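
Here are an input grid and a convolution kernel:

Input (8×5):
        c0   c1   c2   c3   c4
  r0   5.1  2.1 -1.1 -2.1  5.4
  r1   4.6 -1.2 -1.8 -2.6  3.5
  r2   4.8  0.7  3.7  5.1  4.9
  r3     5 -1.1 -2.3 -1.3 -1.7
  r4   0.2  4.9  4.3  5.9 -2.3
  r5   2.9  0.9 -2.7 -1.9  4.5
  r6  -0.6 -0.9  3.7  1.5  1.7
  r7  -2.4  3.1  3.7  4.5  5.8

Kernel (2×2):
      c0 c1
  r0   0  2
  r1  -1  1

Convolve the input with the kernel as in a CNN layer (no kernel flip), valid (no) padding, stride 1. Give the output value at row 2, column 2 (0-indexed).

11.2

The receptive field on the input at this output position is [3.7 5.1 / -2.3 -1.3]. Elementwise product with the kernel and sum: 5.1·2 + -2.3·-1 + -1.3·1.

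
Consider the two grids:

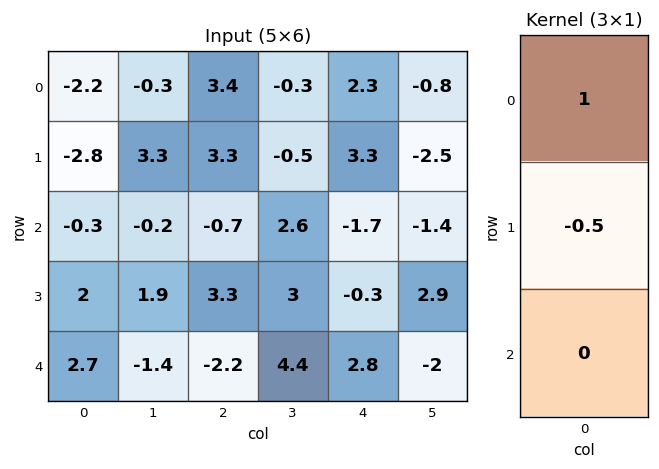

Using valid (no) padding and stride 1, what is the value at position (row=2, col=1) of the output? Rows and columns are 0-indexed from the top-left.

-1.15

The receptive field on the input at this output position is [-0.2 / 1.9 / -1.4]. Elementwise product with the kernel and sum: -0.2·1 + 1.9·-0.5.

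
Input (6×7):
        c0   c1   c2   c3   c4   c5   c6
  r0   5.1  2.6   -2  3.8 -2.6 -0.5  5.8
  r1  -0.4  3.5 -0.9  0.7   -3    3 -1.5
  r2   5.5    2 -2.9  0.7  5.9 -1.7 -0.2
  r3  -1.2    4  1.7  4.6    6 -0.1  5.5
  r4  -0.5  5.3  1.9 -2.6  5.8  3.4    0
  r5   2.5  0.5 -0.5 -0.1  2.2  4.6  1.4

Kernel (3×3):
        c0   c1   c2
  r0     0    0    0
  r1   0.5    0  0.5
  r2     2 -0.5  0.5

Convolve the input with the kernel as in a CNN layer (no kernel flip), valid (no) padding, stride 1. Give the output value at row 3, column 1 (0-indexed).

The receptive field on the input at this output position is [4 1.7 4.6 / 5.3 1.9 -2.6 / 0.5 -0.5 -0.1]. Elementwise product with the kernel and sum: 5.3·0.5 + -2.6·0.5 + 0.5·2 + -0.5·-0.5 + -0.1·0.5.

2.55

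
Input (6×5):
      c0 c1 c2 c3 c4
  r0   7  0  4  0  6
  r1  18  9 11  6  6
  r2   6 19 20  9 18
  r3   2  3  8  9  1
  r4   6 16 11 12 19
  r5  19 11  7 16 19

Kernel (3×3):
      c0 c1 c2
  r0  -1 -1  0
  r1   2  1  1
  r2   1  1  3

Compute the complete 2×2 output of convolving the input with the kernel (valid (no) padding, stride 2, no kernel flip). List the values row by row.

Output[0,0]: The receptive field on the input at this output position is [7 0 4 / 18 9 11 / 6 19 20]. Elementwise product with the kernel and sum: 7·-1 + 0·-1 + 18·2 + 9·1 + 11·1 + 6·1 + 19·1 + 20·3.
Output[0,1]: The receptive field on the input at this output position is [4 0 6 / 11 6 6 / 20 9 18]. Elementwise product with the kernel and sum: 4·-1 + 0·-1 + 11·2 + 6·1 + 6·1 + 20·1 + 9·1 + 18·3.

134 113
45 77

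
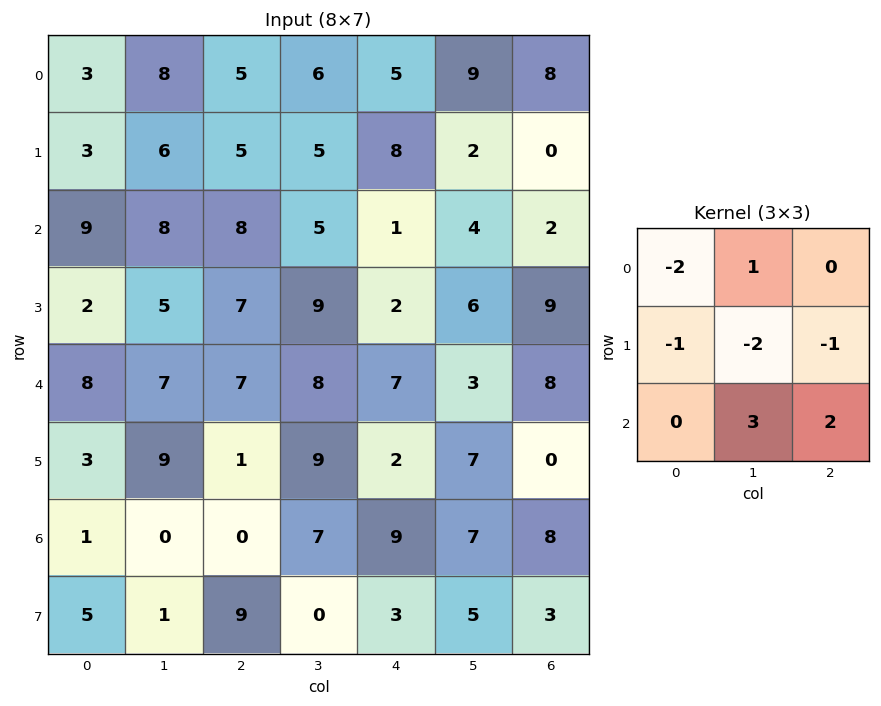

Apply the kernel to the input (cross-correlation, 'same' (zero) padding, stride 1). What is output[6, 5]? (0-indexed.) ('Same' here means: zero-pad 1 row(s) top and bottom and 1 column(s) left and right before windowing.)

-7

The receptive field on the zero-padded input at this output position is [2 7 0 / 9 7 8 / 3 5 3]. Elementwise product with the kernel and sum: 2·-2 + 7·1 + 9·-1 + 7·-2 + 8·-1 + 5·3 + 3·2.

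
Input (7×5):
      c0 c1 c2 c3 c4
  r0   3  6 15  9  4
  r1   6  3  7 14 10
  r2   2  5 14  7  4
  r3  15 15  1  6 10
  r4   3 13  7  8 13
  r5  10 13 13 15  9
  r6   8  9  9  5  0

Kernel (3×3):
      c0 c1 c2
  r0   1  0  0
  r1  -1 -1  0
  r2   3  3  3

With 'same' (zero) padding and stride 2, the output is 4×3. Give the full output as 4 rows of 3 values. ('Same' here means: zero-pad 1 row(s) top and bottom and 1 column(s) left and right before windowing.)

24 51 59
88 50 51
66 118 57
-8 -5 10

Output[0,0]: The receptive field on the zero-padded input at this output position is [0 0 0 / 0 3 6 / 0 6 3]. Elementwise product with the kernel and sum: 0·1 + 0·-1 + 3·-1 + 0·3 + 6·3 + 3·3.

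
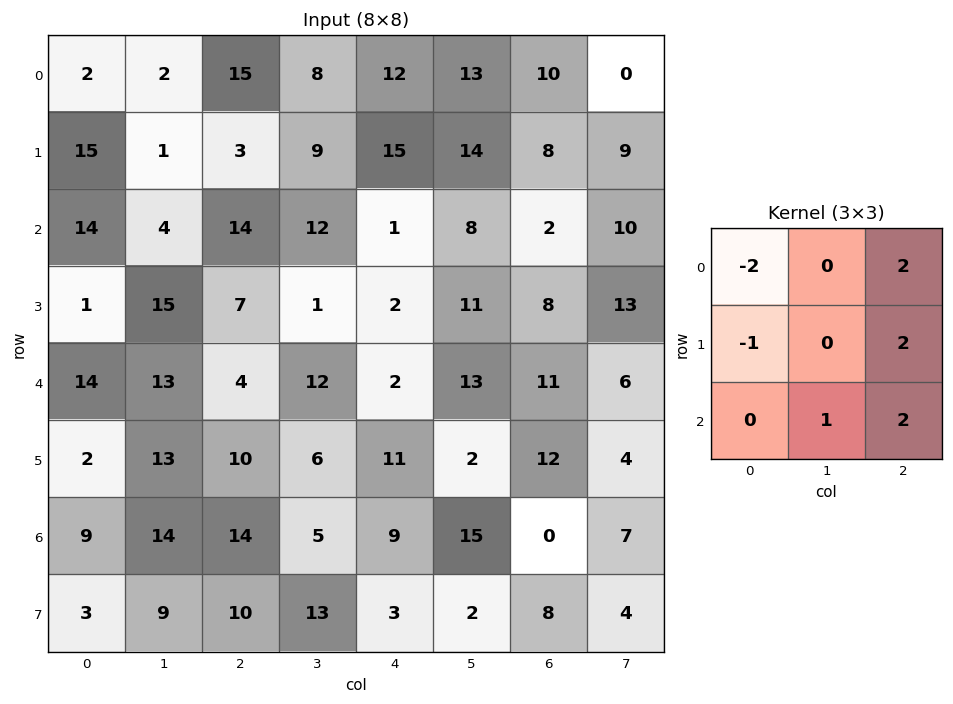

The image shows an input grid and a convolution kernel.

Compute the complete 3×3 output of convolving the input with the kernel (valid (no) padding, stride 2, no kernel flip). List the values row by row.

Output[0,0]: The receptive field on the input at this output position is [2 2 15 / 15 1 3 / 14 4 14]. Elementwise product with the kernel and sum: 2·-2 + 15·2 + 15·-1 + 3·2 + 4·1 + 14·2.

49 35 9
34 -13 51
40 31 46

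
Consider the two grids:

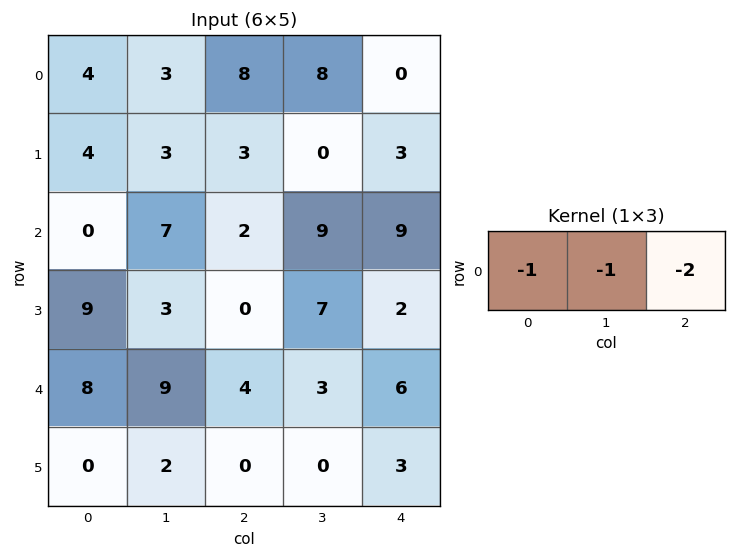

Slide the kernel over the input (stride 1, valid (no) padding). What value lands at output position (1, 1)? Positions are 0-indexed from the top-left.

-6

The receptive field on the input at this output position is [3 3 0]. Elementwise product with the kernel and sum: 3·-1 + 3·-1 + 0·-2.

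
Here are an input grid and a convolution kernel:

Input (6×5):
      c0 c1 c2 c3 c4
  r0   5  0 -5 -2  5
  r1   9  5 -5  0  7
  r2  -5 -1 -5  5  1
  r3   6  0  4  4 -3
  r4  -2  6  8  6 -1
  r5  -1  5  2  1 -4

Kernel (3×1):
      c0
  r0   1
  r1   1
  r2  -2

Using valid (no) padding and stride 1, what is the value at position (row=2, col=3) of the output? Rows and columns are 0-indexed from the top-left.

-3

The receptive field on the input at this output position is [5 / 4 / 6]. Elementwise product with the kernel and sum: 5·1 + 4·1 + 6·-2.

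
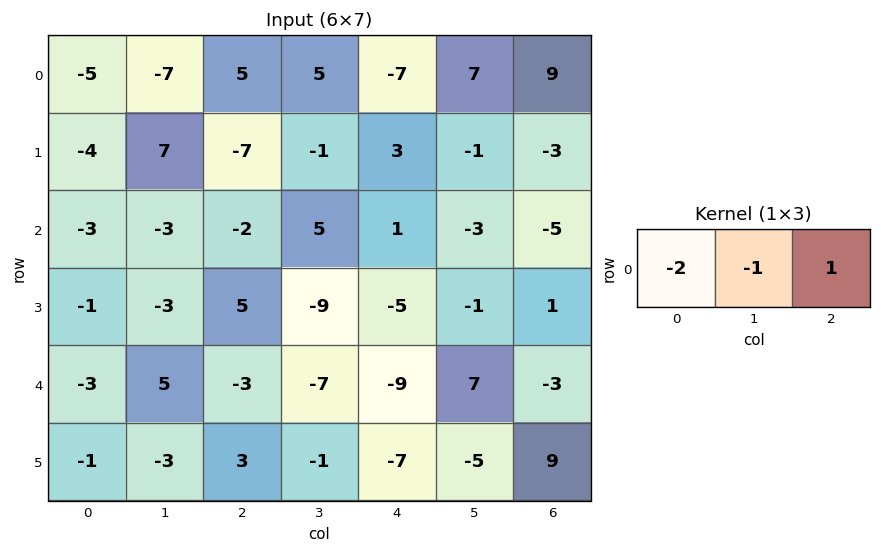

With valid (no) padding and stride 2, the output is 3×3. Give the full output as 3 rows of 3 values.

Output[0,0]: The receptive field on the input at this output position is [-5 -7 5]. Elementwise product with the kernel and sum: -5·-2 + -7·-1 + 5·1.

22 -22 16
7 0 -4
-2 4 8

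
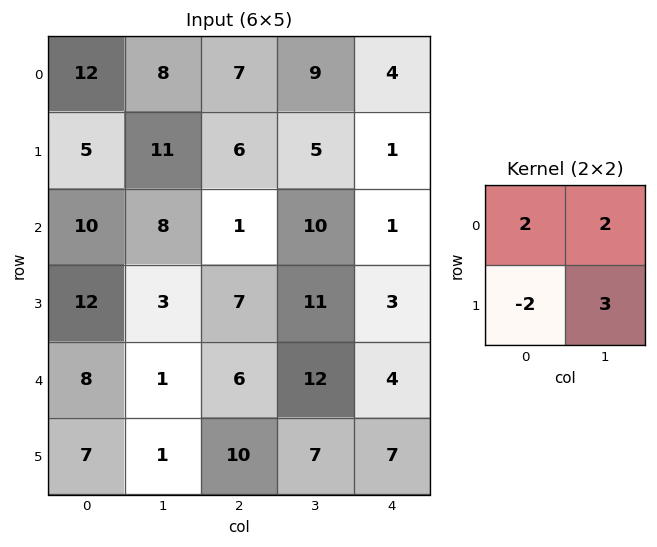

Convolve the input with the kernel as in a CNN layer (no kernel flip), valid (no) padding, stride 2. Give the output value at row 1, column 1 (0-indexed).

The receptive field on the input at this output position is [1 10 / 7 11]. Elementwise product with the kernel and sum: 1·2 + 10·2 + 7·-2 + 11·3.

41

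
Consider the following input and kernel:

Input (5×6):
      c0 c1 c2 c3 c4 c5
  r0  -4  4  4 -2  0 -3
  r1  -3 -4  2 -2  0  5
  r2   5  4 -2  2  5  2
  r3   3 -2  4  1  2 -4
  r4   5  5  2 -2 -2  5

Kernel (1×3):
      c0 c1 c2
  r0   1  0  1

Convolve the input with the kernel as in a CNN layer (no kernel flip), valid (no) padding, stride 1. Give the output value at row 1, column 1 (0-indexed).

The receptive field on the input at this output position is [-4 2 -2]. Elementwise product with the kernel and sum: -4·1 + -2·1.

-6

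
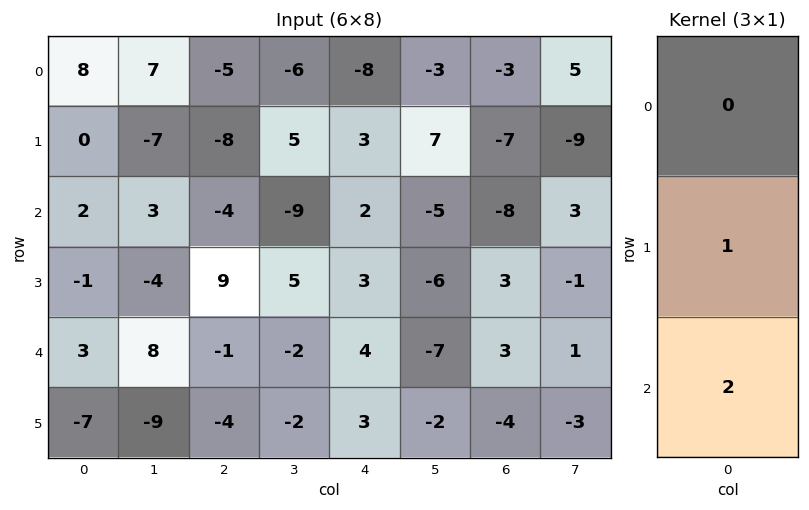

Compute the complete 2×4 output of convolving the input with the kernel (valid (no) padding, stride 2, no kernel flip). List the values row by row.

Output[0,0]: The receptive field on the input at this output position is [8 / 0 / 2]. Elementwise product with the kernel and sum: 0·1 + 2·2.

4 -16 7 -23
5 7 11 9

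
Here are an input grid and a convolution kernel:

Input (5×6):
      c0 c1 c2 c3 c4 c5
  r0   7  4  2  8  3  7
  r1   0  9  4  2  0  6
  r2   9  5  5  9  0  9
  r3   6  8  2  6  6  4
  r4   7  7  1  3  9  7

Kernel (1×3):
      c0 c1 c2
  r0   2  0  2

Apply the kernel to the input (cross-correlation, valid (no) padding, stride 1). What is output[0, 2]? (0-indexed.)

10

The receptive field on the input at this output position is [2 8 3]. Elementwise product with the kernel and sum: 2·2 + 3·2.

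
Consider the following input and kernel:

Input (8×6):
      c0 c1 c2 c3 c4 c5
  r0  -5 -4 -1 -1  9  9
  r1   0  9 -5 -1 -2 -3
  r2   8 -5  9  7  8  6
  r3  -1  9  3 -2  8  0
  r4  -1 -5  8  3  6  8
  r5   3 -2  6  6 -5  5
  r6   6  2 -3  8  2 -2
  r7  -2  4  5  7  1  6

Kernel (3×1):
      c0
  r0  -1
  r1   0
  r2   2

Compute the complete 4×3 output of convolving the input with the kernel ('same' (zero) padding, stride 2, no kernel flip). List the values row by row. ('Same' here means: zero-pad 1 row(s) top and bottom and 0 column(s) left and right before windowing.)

Output[0,0]: The receptive field on the zero-padded input at this output position is [0 / -5 / 0]. Elementwise product with the kernel and sum: 0·-1 + 0·2.

0 -10 -4
-2 11 18
7 9 -18
-7 4 7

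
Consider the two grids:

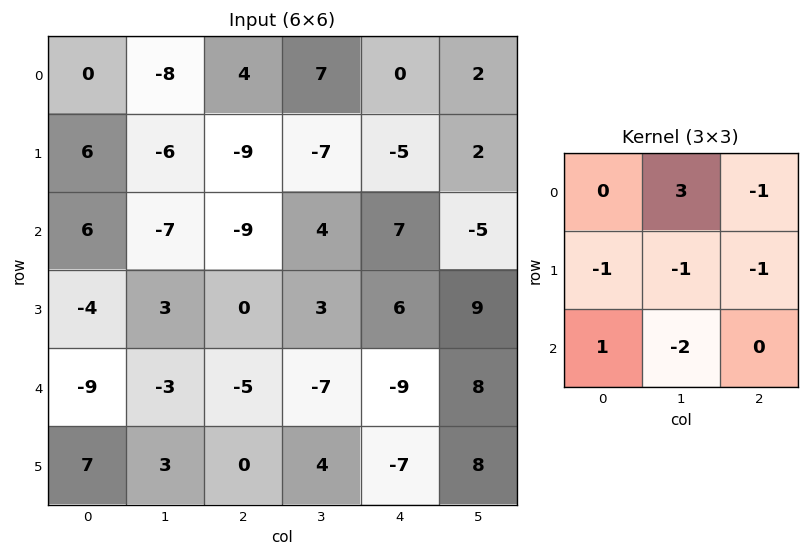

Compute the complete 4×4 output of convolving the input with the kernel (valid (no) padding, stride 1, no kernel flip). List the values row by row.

Output[0,0]: The receptive field on the input at this output position is [0 -8 4 / 6 -6 -9 / 6 -7 -9]. Elementwise product with the kernel and sum: -8·3 + 4·-1 + 6·-1 + -6·-1 + -9·-1 + 6·1 + -7·-2.

1 38 25 -2
-9 -5 -24 -32
-14 -30 5 19
27 15 16 35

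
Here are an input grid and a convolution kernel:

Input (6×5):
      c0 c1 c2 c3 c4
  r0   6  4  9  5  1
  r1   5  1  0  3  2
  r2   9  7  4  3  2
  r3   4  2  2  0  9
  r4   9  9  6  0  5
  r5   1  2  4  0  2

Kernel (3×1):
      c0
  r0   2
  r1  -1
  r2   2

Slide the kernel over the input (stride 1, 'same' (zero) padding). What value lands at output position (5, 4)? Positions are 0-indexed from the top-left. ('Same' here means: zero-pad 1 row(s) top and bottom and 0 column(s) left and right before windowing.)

8

The receptive field on the zero-padded input at this output position is [5 / 2 / 0]. Elementwise product with the kernel and sum: 5·2 + 2·-1 + 0·2.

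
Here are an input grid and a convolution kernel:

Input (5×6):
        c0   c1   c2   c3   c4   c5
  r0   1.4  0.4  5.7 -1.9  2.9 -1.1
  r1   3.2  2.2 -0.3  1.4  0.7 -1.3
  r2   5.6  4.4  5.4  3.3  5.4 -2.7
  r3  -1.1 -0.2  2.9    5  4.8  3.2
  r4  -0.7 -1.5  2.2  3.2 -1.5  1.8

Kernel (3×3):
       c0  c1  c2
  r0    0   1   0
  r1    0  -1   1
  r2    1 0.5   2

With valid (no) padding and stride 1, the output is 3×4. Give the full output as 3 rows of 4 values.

Output[0,0]: The receptive field on the input at this output position is [1.4 0.4 5.7 / 3.2 2.2 -0.3 / 5.6 4.4 5.4]. Elementwise product with the kernel and sum: 0.4·1 + 2.2·-1 + -0.3·1 + 5.6·1 + 4.4·0.5 + 5.4·2.

16.5 21.1 15.25 1.5
7.8 8.85 18.5 6.4
10.45 13.5 3.9 9.85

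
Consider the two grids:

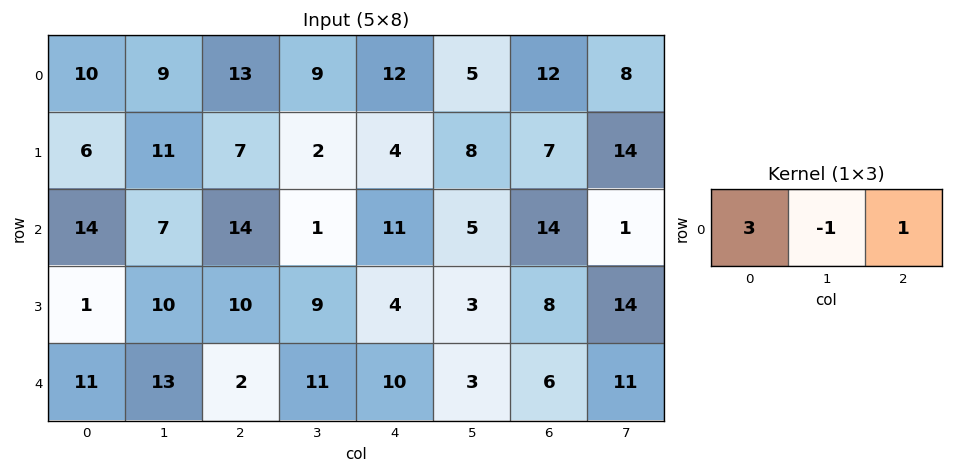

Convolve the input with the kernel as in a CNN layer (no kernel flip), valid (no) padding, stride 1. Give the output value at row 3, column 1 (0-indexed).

29

The receptive field on the input at this output position is [10 10 9]. Elementwise product with the kernel and sum: 10·3 + 10·-1 + 9·1.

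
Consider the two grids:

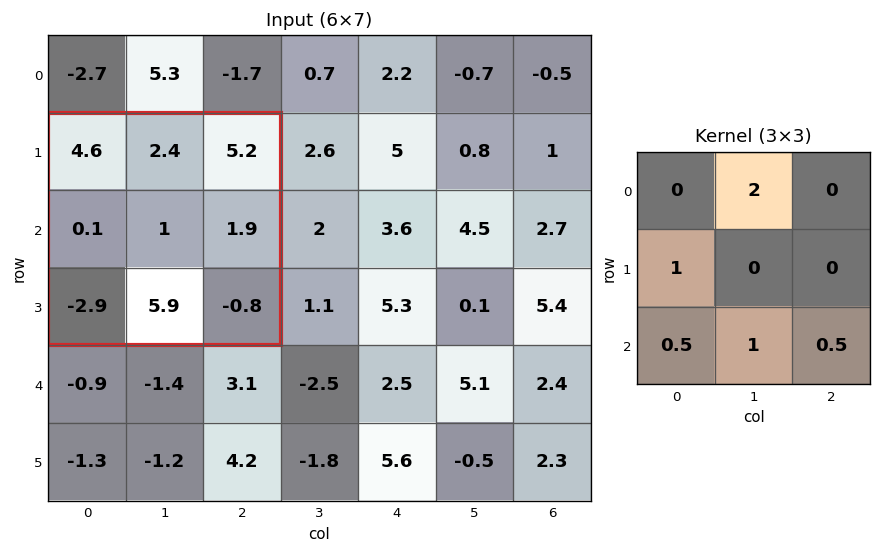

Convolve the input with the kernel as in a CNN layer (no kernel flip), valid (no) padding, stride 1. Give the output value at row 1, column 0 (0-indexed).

8.95

The receptive field on the input at this output position is [4.6 2.4 5.2 / 0.1 1 1.9 / -2.9 5.9 -0.8]. Elementwise product with the kernel and sum: 2.4·2 + 0.1·1 + -2.9·0.5 + 5.9·1 + -0.8·0.5.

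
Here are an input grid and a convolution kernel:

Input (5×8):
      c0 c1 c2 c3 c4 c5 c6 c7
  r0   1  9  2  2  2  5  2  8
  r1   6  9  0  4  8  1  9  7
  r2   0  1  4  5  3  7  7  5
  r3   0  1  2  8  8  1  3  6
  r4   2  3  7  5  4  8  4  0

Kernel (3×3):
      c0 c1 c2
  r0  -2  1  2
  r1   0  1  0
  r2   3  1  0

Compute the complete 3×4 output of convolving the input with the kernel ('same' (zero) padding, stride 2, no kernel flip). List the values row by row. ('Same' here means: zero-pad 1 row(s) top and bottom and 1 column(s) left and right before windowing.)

Output[0,0]: The receptive field on the zero-padded input at this output position is [0 0 0 / 0 1 9 / 0 6 9]. Elementwise product with the kernel and sum: 0·-2 + 0·1 + 0·2 + 1·1 + 0·3 + 6·1.
Output[0,1]: The receptive field on the zero-padded input at this output position is [0 0 0 / 9 2 2 / 9 0 4]. Elementwise product with the kernel and sum: 0·-2 + 0·1 + 0·2 + 2·1 + 9·3 + 0·1.

7 29 22 14
24 -1 37 34
4 23 -2 17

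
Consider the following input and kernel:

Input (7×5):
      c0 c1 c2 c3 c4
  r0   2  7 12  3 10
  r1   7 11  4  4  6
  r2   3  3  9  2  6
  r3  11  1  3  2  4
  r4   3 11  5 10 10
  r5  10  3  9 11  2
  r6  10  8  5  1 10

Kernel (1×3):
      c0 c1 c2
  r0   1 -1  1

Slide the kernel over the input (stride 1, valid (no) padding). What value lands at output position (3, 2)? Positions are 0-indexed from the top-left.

The receptive field on the input at this output position is [3 2 4]. Elementwise product with the kernel and sum: 3·1 + 2·-1 + 4·1.

5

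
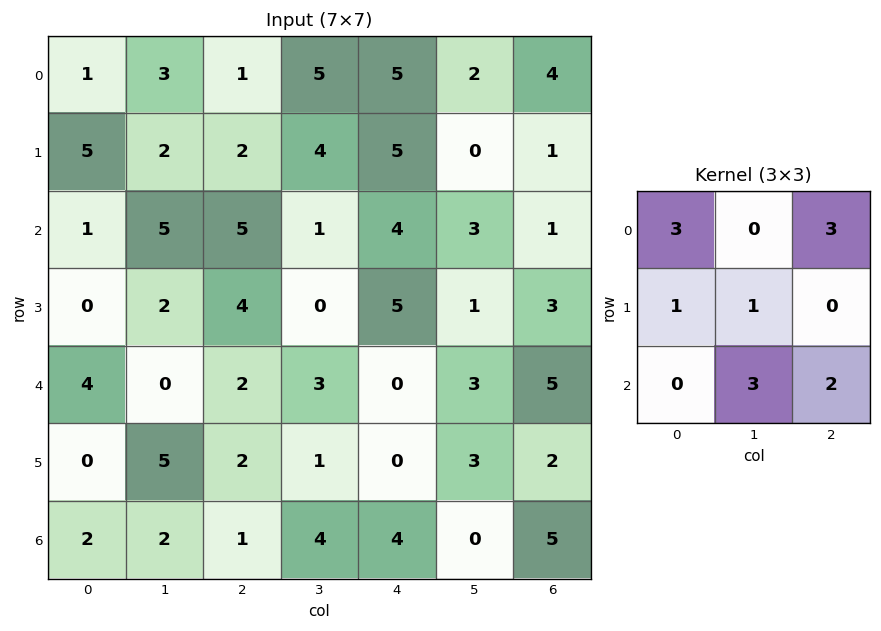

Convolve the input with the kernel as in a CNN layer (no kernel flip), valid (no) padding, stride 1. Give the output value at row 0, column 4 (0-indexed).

The receptive field on the input at this output position is [5 2 4 / 5 0 1 / 4 3 1]. Elementwise product with the kernel and sum: 5·3 + 4·3 + 5·1 + 0·1 + 3·3 + 1·2.

43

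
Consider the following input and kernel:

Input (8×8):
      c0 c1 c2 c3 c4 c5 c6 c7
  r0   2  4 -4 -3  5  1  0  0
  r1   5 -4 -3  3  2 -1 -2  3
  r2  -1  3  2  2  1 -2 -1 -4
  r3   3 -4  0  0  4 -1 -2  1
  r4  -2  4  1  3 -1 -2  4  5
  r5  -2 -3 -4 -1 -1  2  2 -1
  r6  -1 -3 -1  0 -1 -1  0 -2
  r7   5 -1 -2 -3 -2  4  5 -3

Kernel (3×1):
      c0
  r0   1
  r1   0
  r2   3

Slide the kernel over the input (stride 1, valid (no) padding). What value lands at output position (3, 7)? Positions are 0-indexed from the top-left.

-2

The receptive field on the input at this output position is [1 / 5 / -1]. Elementwise product with the kernel and sum: 1·1 + -1·3.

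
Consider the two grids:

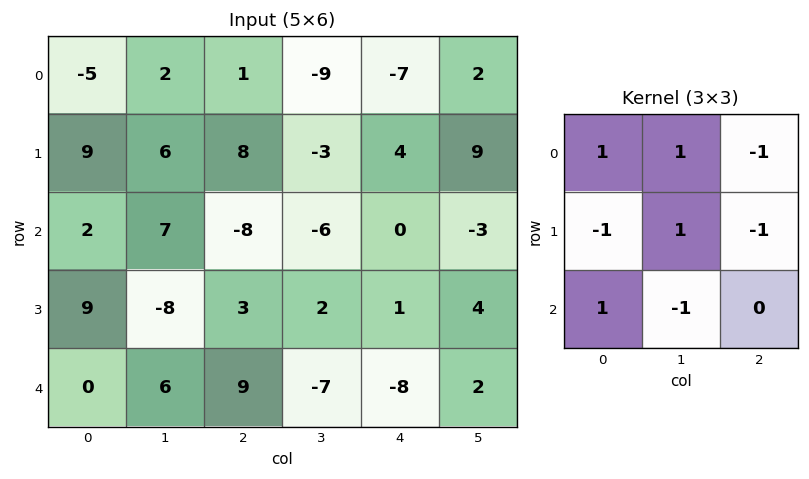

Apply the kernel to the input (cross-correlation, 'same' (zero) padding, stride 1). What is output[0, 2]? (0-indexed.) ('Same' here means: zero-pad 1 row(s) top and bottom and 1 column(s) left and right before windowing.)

The receptive field on the zero-padded input at this output position is [0 0 0 / 2 1 -9 / 6 8 -3]. Elementwise product with the kernel and sum: 0·1 + 0·1 + 0·-1 + 2·-1 + 1·1 + -9·-1 + 6·1 + 8·-1.

6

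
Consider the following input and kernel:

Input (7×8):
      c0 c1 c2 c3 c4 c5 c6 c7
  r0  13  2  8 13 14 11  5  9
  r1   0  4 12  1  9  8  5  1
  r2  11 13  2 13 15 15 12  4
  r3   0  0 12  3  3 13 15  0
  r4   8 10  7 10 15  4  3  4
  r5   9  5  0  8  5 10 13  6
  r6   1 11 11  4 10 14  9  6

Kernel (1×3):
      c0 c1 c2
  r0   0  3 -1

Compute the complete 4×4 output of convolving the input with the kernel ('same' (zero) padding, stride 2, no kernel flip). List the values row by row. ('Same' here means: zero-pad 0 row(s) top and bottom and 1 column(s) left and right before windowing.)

37 11 31 6
20 -7 30 32
14 11 41 5
-8 29 16 21

Output[0,0]: The receptive field on the zero-padded input at this output position is [0 13 2]. Elementwise product with the kernel and sum: 13·3 + 2·-1.
Output[0,1]: The receptive field on the zero-padded input at this output position is [2 8 13]. Elementwise product with the kernel and sum: 8·3 + 13·-1.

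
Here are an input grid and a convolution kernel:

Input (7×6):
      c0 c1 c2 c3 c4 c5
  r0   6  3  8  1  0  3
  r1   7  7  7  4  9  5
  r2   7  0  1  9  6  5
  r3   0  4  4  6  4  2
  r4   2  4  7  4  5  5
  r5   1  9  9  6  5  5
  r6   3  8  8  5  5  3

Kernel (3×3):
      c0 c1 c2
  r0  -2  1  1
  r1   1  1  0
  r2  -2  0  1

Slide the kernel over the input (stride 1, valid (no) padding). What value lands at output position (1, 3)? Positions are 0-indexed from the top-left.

The receptive field on the input at this output position is [4 9 5 / 9 6 5 / 6 4 2]. Elementwise product with the kernel and sum: 4·-2 + 9·1 + 5·1 + 9·1 + 6·1 + 6·-2 + 2·1.

11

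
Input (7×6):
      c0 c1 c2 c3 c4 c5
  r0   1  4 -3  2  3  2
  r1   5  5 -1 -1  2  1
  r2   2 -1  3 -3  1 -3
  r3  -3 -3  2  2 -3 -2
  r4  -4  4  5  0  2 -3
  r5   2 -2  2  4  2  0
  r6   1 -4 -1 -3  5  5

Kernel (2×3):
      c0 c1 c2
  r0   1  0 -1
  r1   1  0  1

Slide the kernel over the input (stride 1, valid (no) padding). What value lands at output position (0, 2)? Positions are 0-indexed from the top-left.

-5

The receptive field on the input at this output position is [-3 2 3 / -1 -1 2]. Elementwise product with the kernel and sum: -3·1 + 3·-1 + -1·1 + 2·1.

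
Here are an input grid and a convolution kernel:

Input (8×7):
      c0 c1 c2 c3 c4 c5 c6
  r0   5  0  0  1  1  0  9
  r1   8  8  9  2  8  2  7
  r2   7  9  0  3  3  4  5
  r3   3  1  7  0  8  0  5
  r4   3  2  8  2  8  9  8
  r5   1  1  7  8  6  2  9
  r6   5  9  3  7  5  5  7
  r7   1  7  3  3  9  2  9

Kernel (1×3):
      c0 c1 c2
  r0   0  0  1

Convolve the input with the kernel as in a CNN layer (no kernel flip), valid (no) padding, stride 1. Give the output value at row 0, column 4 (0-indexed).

The receptive field on the input at this output position is [1 0 9]. Elementwise product with the kernel and sum: 9·1.

9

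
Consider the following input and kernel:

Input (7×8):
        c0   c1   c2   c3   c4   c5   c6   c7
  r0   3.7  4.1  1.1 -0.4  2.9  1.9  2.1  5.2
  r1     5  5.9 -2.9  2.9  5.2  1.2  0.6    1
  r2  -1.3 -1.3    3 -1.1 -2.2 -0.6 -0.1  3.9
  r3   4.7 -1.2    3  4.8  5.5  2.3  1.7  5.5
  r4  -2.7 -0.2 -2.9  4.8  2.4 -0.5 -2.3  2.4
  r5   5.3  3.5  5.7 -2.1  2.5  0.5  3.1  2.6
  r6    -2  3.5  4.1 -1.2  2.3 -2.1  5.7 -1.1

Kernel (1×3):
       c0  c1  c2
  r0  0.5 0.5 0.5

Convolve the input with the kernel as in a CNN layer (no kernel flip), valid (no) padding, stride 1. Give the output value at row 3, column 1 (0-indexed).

The receptive field on the input at this output position is [-1.2 3 4.8]. Elementwise product with the kernel and sum: -1.2·0.5 + 3·0.5 + 4.8·0.5.

3.3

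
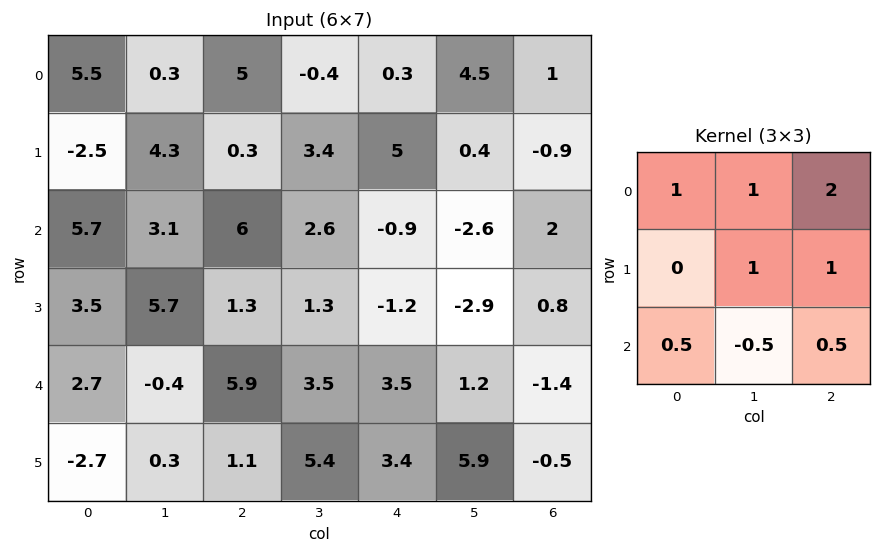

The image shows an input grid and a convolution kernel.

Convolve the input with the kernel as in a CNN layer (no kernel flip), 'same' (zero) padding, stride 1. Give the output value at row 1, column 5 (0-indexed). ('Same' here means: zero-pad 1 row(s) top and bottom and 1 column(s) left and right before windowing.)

The receptive field on the zero-padded input at this output position is [0.3 4.5 1 / 5 0.4 -0.9 / -0.9 -2.6 2]. Elementwise product with the kernel and sum: 0.3·1 + 4.5·1 + 1·2 + 0.4·1 + -0.9·1 + -0.9·0.5 + -2.6·-0.5 + 2·0.5.

8.15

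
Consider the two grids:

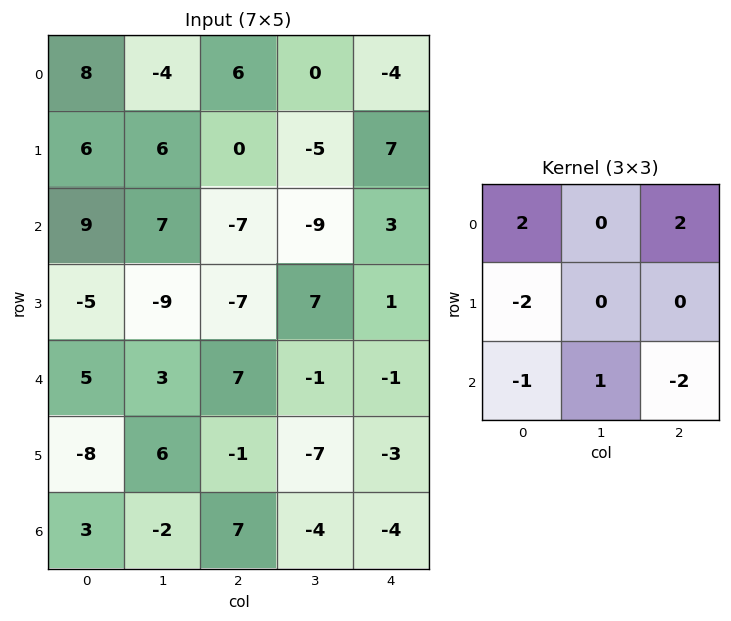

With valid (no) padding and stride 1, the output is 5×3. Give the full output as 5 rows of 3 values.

Output[0,0]: The receptive field on the input at this output position is [8 -4 6 / 6 6 0 / 9 7 -7]. Elementwise product with the kernel and sum: 8·2 + 6·2 + 6·-2 + 9·-1 + 7·1 + -7·-2.

28 -16 -4
4 -24 40
-2 20 0
-18 -3 -26
21 9 11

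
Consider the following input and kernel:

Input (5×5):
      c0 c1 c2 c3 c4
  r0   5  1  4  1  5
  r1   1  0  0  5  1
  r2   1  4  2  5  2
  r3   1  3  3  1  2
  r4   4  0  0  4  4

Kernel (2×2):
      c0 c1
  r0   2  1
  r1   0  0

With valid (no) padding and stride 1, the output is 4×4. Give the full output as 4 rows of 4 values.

11 6 9 7
2 0 5 11
6 10 9 12
5 9 7 4

Output[0,0]: The receptive field on the input at this output position is [5 1 / 1 0]. Elementwise product with the kernel and sum: 5·2 + 1·1.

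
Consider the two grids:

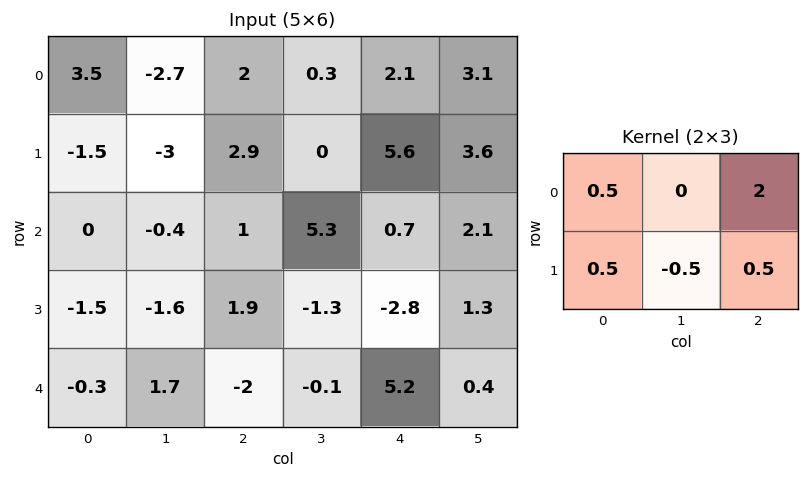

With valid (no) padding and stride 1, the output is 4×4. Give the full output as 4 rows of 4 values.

7.95 -3.7 9.45 5.35
5.75 0.45 10.85 10.55
3 8 2.1 8.25
1.05 -1.6 -3 -0.5

Output[0,0]: The receptive field on the input at this output position is [3.5 -2.7 2 / -1.5 -3 2.9]. Elementwise product with the kernel and sum: 3.5·0.5 + 2·2 + -1.5·0.5 + -3·-0.5 + 2.9·0.5.
Output[0,1]: The receptive field on the input at this output position is [-2.7 2 0.3 / -3 2.9 0]. Elementwise product with the kernel and sum: -2.7·0.5 + 0.3·2 + -3·0.5 + 2.9·-0.5 + 0·0.5.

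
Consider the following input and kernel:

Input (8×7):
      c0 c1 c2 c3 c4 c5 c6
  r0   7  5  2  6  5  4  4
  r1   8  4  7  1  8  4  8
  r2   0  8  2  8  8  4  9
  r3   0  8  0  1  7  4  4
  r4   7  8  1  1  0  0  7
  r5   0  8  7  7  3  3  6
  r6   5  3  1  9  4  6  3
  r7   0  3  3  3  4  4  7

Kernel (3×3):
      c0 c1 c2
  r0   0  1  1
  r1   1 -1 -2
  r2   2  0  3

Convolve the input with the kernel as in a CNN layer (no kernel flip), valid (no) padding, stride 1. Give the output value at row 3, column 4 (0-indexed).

18

The receptive field on the input at this output position is [7 4 4 / 0 0 7 / 3 3 6]. Elementwise product with the kernel and sum: 4·1 + 4·1 + 0·1 + 0·-1 + 7·-2 + 3·2 + 6·3.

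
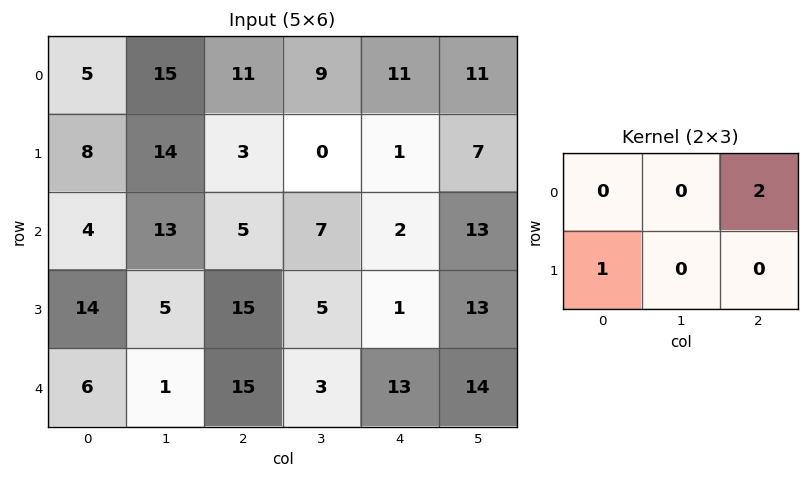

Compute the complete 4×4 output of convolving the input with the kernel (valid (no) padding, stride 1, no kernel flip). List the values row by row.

Output[0,0]: The receptive field on the input at this output position is [5 15 11 / 8 14 3]. Elementwise product with the kernel and sum: 11·2 + 8·1.

30 32 25 22
10 13 7 21
24 19 19 31
36 11 17 29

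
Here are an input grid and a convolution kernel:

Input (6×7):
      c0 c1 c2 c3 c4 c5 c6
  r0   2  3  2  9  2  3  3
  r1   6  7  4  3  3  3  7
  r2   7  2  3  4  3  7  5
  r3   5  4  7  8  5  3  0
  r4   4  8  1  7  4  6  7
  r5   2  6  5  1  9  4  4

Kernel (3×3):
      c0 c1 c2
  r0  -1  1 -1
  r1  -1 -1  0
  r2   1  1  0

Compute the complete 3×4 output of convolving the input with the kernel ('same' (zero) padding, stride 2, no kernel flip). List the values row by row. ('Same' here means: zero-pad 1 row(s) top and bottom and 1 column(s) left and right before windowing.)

Output[0,0]: The receptive field on the zero-padded input at this output position is [0 0 0 / 0 2 3 / 0 6 7]. Elementwise product with the kernel and sum: 0·-1 + 0·1 + 0·-1 + 0·-1 + 2·-1 + 0·1 + 6·1.

4 6 -5 4
-3 0 3 -5
-1 -3 -7 -8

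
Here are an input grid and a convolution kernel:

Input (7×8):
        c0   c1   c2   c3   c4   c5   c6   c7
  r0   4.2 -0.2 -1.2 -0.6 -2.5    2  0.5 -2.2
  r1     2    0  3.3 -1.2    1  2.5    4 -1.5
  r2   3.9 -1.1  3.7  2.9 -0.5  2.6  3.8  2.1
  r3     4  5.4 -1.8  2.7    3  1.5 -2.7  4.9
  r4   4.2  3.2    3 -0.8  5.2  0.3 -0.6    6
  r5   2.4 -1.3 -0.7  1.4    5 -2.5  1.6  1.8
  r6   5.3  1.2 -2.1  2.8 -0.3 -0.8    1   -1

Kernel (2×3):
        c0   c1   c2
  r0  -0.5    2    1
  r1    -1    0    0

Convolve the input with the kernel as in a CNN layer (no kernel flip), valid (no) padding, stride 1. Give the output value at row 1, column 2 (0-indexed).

The receptive field on the input at this output position is [3.3 -1.2 1 / 3.7 2.9 -0.5]. Elementwise product with the kernel and sum: 3.3·-0.5 + -1.2·2 + 1·1 + 3.7·-1.

-6.75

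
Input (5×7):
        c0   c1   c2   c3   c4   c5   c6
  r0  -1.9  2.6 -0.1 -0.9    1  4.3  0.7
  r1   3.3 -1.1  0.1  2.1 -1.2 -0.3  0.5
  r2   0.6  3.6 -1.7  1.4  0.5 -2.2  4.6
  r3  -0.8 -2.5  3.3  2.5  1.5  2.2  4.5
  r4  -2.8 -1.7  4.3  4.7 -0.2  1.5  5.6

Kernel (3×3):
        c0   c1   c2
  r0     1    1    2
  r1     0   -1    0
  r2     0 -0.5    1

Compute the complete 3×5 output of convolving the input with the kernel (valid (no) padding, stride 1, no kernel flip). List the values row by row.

-1.9 2.85 -1.3 7.45 12.7
3.35 5.75 -1.35 1.25 5.1
8.45 3.95 -4.35 -2.4 10.15

Output[0,0]: The receptive field on the input at this output position is [-1.9 2.6 -0.1 / 3.3 -1.1 0.1 / 0.6 3.6 -1.7]. Elementwise product with the kernel and sum: -1.9·1 + 2.6·1 + -0.1·2 + -1.1·-1 + 3.6·-0.5 + -1.7·1.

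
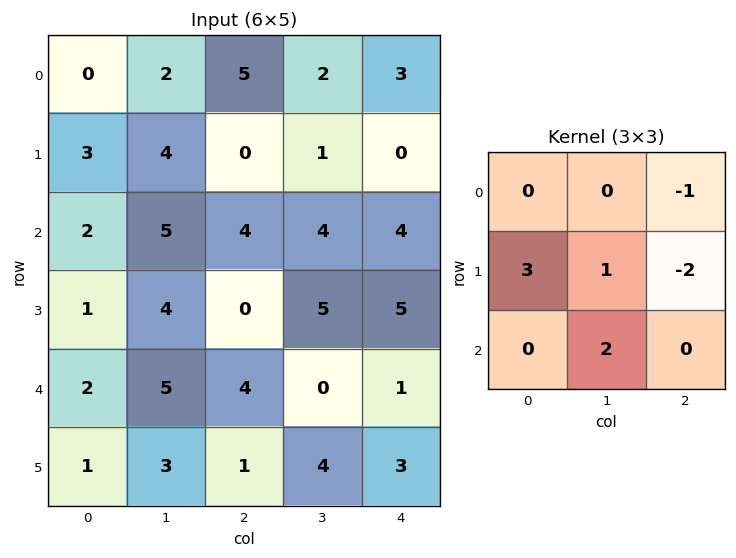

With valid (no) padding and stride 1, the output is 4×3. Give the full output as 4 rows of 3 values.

18 16 6
11 10 18
13 6 -9
9 16 13

Output[0,0]: The receptive field on the input at this output position is [0 2 5 / 3 4 0 / 2 5 4]. Elementwise product with the kernel and sum: 5·-1 + 3·3 + 4·1 + 0·-2 + 5·2.
Output[0,1]: The receptive field on the input at this output position is [2 5 2 / 4 0 1 / 5 4 4]. Elementwise product with the kernel and sum: 2·-1 + 4·3 + 0·1 + 1·-2 + 4·2.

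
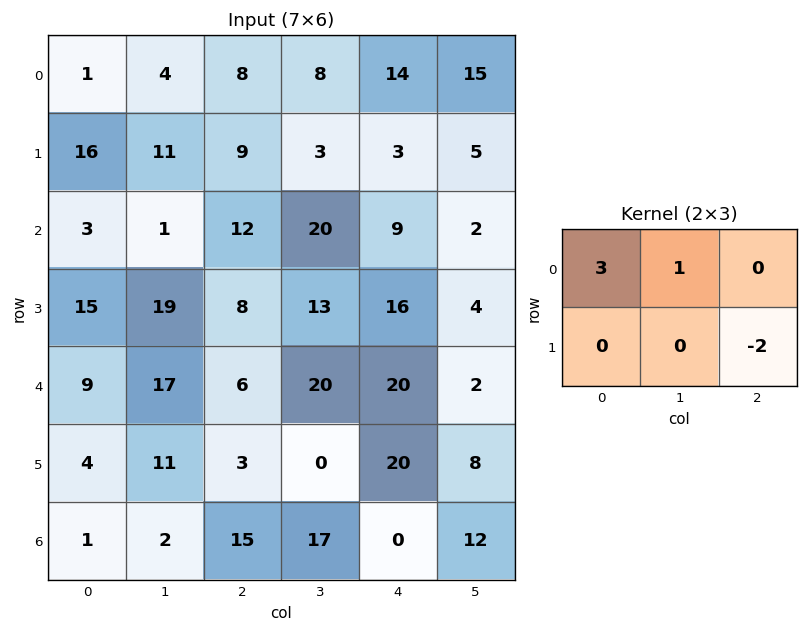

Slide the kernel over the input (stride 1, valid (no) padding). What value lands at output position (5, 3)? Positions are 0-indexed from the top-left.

The receptive field on the input at this output position is [0 20 8 / 17 0 12]. Elementwise product with the kernel and sum: 0·3 + 20·1 + 12·-2.

-4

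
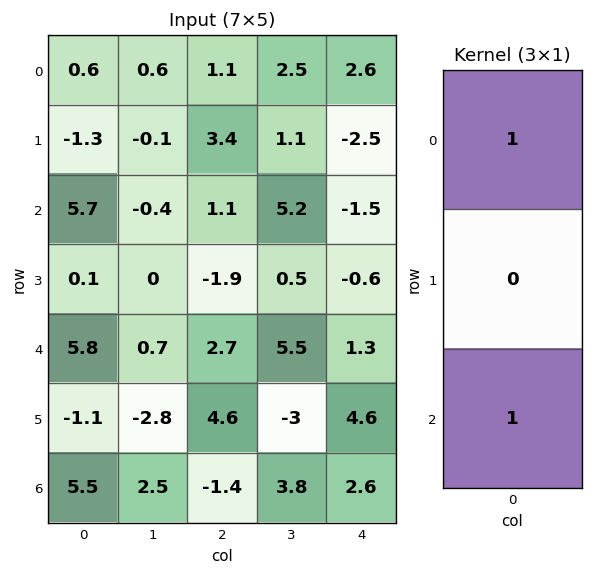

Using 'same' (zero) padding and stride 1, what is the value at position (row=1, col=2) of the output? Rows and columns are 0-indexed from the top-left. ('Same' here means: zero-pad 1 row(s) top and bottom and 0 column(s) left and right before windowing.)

2.2

The receptive field on the zero-padded input at this output position is [1.1 / 3.4 / 1.1]. Elementwise product with the kernel and sum: 1.1·1 + 1.1·1.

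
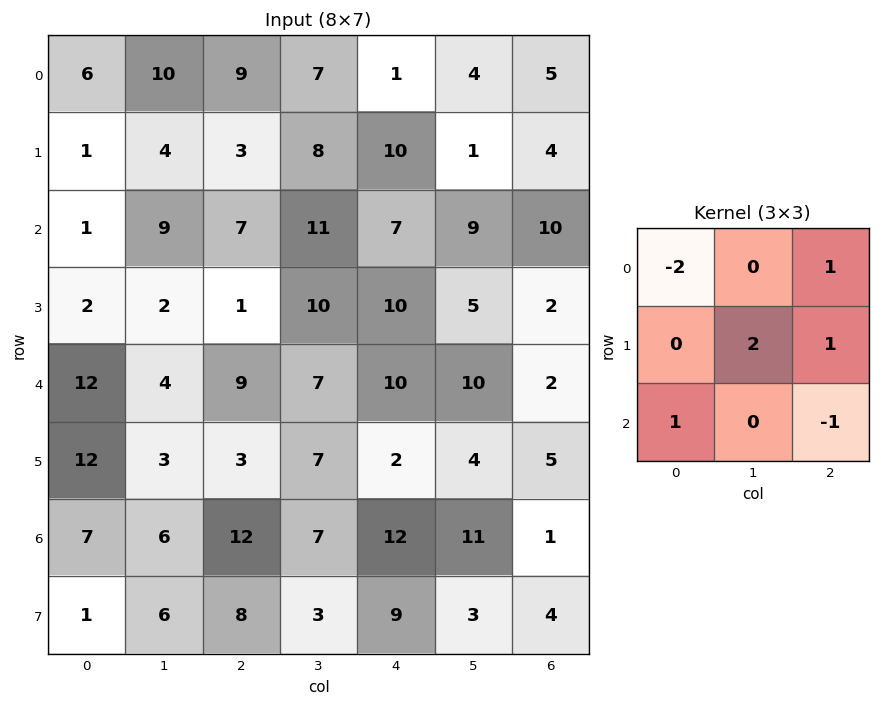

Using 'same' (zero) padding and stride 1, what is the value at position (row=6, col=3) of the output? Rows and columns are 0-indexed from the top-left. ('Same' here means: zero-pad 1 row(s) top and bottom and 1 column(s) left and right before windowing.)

The receptive field on the zero-padded input at this output position is [3 7 2 / 12 7 12 / 8 3 9]. Elementwise product with the kernel and sum: 3·-2 + 2·1 + 7·2 + 12·1 + 8·1 + 9·-1.

21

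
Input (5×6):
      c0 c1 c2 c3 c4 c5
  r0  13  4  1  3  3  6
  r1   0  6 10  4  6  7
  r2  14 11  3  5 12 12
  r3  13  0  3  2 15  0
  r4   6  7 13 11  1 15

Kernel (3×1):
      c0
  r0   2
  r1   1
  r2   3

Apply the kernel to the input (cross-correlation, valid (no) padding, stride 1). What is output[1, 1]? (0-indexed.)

The receptive field on the input at this output position is [6 / 11 / 0]. Elementwise product with the kernel and sum: 6·2 + 11·1 + 0·3.

23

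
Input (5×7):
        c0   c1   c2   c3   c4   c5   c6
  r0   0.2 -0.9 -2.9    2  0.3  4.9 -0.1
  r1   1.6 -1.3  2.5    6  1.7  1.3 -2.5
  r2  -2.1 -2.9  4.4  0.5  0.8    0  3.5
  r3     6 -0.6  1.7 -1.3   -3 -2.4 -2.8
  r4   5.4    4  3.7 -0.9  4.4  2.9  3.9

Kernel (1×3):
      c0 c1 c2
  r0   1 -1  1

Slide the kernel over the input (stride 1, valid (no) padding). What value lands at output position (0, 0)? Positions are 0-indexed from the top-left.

The receptive field on the input at this output position is [0.2 -0.9 -2.9]. Elementwise product with the kernel and sum: 0.2·1 + -0.9·-1 + -2.9·1.

-1.8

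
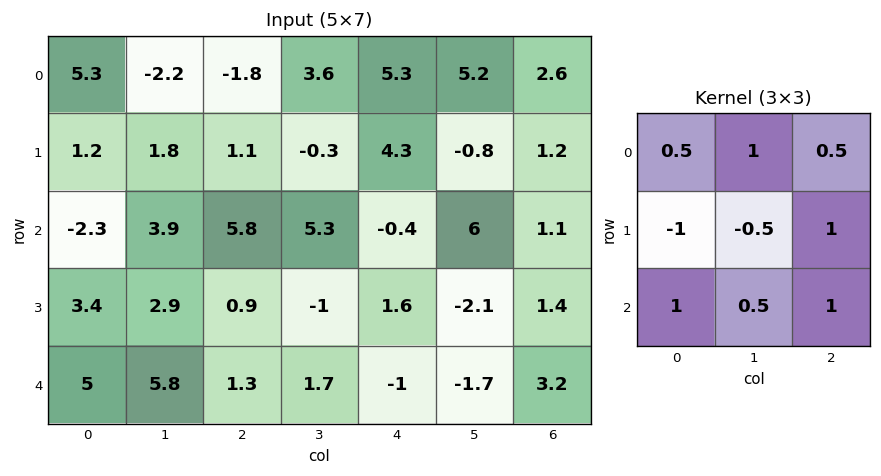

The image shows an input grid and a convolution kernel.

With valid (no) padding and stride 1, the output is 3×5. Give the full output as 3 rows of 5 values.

Output[0,0]: The receptive field on the input at this output position is [5.3 -2.2 -1.8 / 1.2 1.8 1.1 / -2.3 3.9 5.8]. Elementwise product with the kernel and sum: 5.3·0.5 + -2.2·1 + -1.8·0.5 + 1.2·-1 + 1.8·-0.5 + 1.1·1 + -2.3·1 + 3.9·0.5 + 5.8·1.
Output[0,1]: The receptive field on the input at this output position is [-2.2 -1.8 3.6 / 1.8 1.1 -0.3 / 3.9 5.8 5.3]. Elementwise product with the kernel and sum: -2.2·0.5 + -1.8·1 + 3.6·0.5 + 1.8·-1 + 1.1·-0.5 + -0.3·1 + 3.9·1 + 5.8·0.5 + 5.3·1.

4 8.35 16.75 18.15 10.15
14.85 2.7 -4.45 2.35 2.4
10.9 14.2 10.35 2.85 8.55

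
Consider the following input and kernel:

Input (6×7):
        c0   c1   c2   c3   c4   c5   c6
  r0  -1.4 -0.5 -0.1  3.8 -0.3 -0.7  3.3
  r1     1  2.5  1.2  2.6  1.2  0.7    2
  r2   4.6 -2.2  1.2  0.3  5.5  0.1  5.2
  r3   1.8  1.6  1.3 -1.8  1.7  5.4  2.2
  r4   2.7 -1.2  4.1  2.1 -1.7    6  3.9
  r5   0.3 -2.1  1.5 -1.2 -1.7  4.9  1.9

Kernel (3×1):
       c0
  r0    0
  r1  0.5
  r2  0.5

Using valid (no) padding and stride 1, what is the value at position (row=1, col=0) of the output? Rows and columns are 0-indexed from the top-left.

3.2

The receptive field on the input at this output position is [1 / 4.6 / 1.8]. Elementwise product with the kernel and sum: 4.6·0.5 + 1.8·0.5.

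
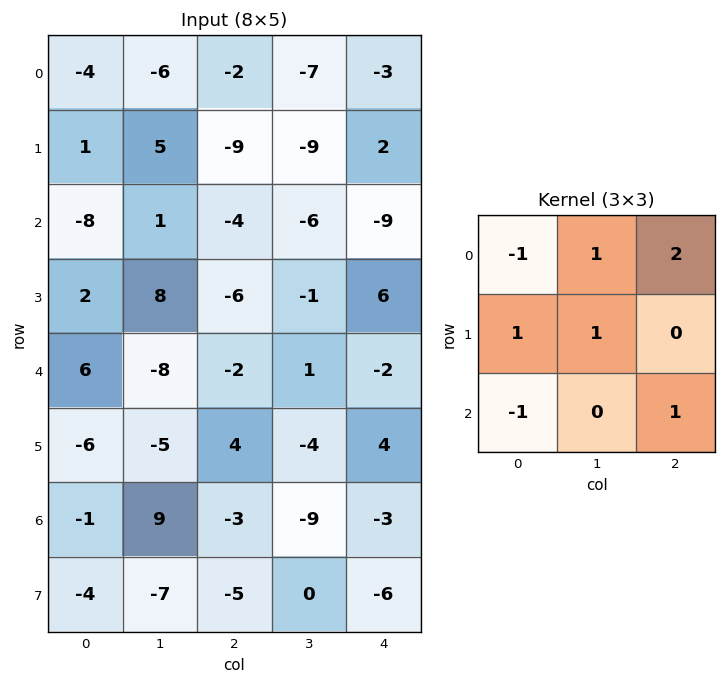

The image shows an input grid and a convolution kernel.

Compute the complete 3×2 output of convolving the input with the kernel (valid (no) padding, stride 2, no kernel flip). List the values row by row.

Output[0,0]: The receptive field on the input at this output position is [-4 -6 -2 / 1 5 -9 / -8 1 -4]. Elementwise product with the kernel and sum: -4·-1 + -6·1 + -2·2 + 1·1 + 5·1 + -8·-1 + -4·1.
Output[0,1]: The receptive field on the input at this output position is [-2 -7 -3 / -9 -9 2 / -4 -6 -9]. Elementwise product with the kernel and sum: -2·-1 + -7·1 + -3·2 + -9·1 + -9·1 + -4·-1 + -9·1.

4 -34
3 -27
-31 -1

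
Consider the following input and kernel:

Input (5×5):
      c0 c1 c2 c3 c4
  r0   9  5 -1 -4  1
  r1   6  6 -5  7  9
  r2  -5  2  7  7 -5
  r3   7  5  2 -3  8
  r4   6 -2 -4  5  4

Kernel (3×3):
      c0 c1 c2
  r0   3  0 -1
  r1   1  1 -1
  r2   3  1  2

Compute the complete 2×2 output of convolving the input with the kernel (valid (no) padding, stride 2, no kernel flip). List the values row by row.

Output[0,0]: The receptive field on the input at this output position is [9 5 -1 / 6 6 -5 / -5 2 7]. Elementwise product with the kernel and sum: 9·3 + -1·-1 + 6·1 + 6·1 + -5·-1 + -5·3 + 2·1 + 7·2.
Output[0,1]: The receptive field on the input at this output position is [-1 -4 1 / -5 7 9 / 7 7 -5]. Elementwise product with the kernel and sum: -1·3 + 1·-1 + -5·1 + 7·1 + 9·-1 + 7·3 + 7·1 + -5·2.

46 7
-4 18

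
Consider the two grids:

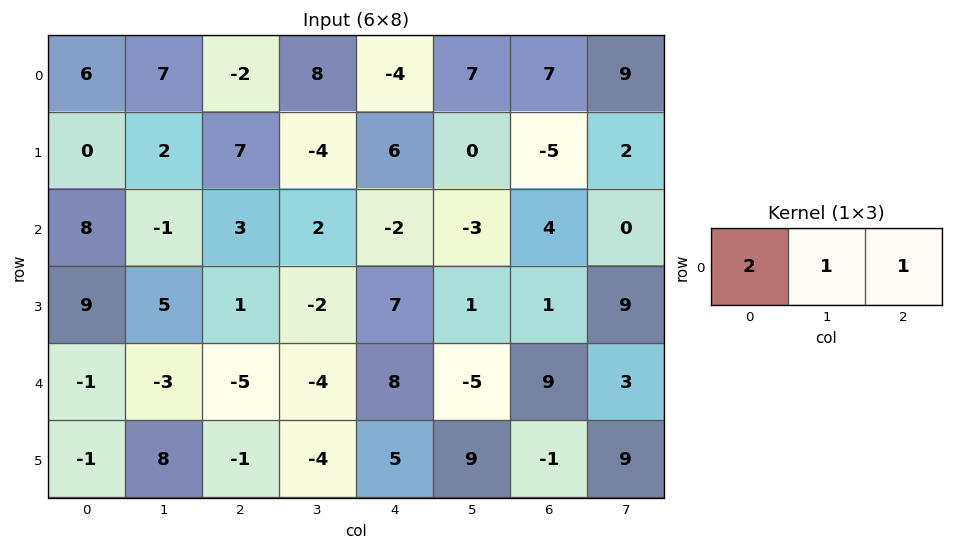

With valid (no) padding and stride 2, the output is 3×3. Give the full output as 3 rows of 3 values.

Output[0,0]: The receptive field on the input at this output position is [6 7 -2]. Elementwise product with the kernel and sum: 6·2 + 7·1 + -2·1.

17 0 6
18 6 -3
-10 -6 20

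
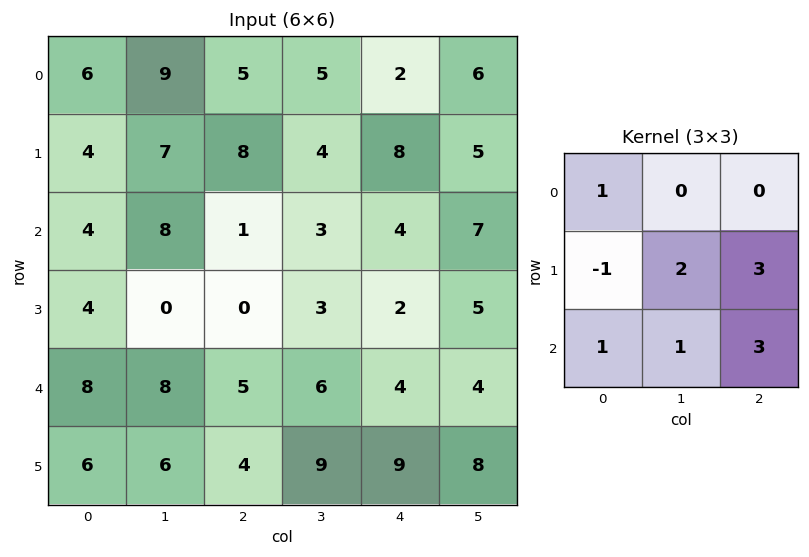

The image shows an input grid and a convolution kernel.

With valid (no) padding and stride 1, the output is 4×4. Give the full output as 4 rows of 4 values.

Output[0,0]: The receptive field on the input at this output position is [6 9 5 / 4 7 8 / 4 8 1]. Elementwise product with the kernel and sum: 6·1 + 4·-1 + 7·2 + 8·3 + 4·1 + 8·1 + 1·3.

55 48 45 60
23 19 34 50
31 48 36 41
51 57 59 59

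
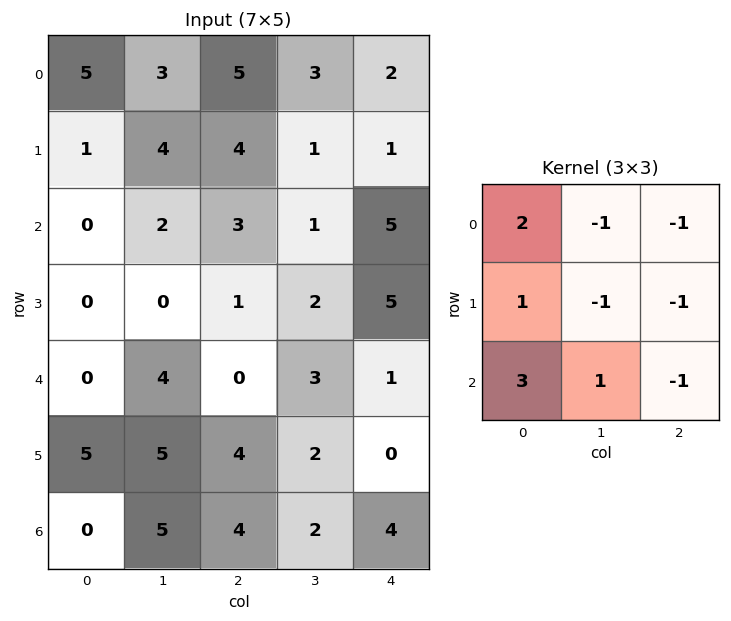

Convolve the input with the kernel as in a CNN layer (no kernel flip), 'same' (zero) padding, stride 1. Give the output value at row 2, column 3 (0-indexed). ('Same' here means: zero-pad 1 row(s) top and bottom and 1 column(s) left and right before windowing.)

3

The receptive field on the zero-padded input at this output position is [4 1 1 / 3 1 5 / 1 2 5]. Elementwise product with the kernel and sum: 4·2 + 1·-1 + 1·-1 + 3·1 + 1·-1 + 5·-1 + 1·3 + 2·1 + 5·-1.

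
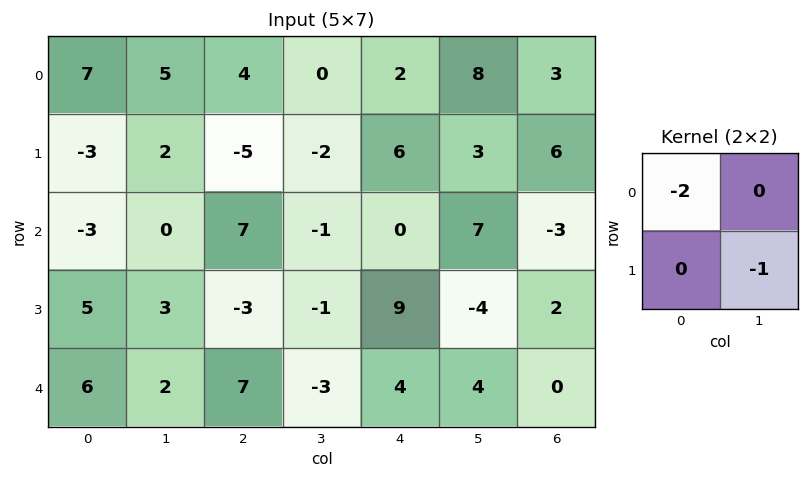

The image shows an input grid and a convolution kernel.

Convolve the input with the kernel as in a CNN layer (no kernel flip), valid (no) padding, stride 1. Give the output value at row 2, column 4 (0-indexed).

The receptive field on the input at this output position is [0 7 / 9 -4]. Elementwise product with the kernel and sum: 0·-2 + -4·-1.

4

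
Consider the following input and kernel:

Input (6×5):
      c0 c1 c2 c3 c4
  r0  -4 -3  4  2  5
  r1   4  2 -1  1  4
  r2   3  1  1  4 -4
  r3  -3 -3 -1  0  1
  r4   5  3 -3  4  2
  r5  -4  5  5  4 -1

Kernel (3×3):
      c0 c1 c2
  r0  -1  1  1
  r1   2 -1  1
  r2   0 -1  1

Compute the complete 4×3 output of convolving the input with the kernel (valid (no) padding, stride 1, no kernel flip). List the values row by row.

Output[0,0]: The receptive field on the input at this output position is [-4 -3 4 / 4 2 -1 / 3 1 1]. Elementwise product with the kernel and sum: -4·-1 + -3·1 + 4·1 + 4·2 + 2·-1 + -1·1 + 1·-1 + 1·1.
Output[0,1]: The receptive field on the input at this output position is [-3 4 2 / 2 -1 1 / 1 1 4]. Elementwise product with the kernel and sum: -3·-1 + 4·1 + 2·1 + 2·2 + -1·-1 + 1·1 + 1·-1 + 4·1.

10 18 -4
5 4 1
-11 6 -4
3 14 -11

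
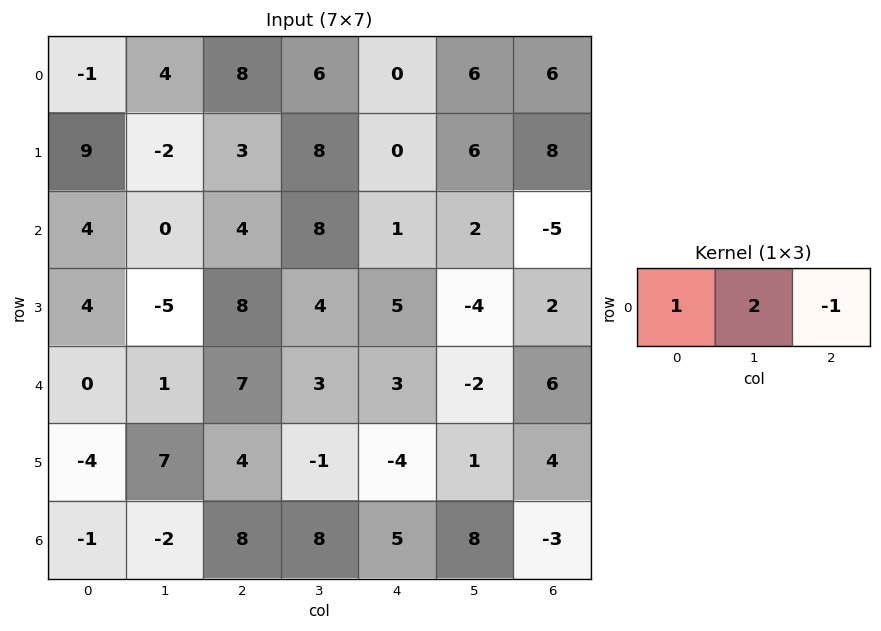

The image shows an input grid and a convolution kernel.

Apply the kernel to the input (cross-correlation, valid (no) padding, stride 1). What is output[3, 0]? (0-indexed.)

The receptive field on the input at this output position is [4 -5 8]. Elementwise product with the kernel and sum: 4·1 + -5·2 + 8·-1.

-14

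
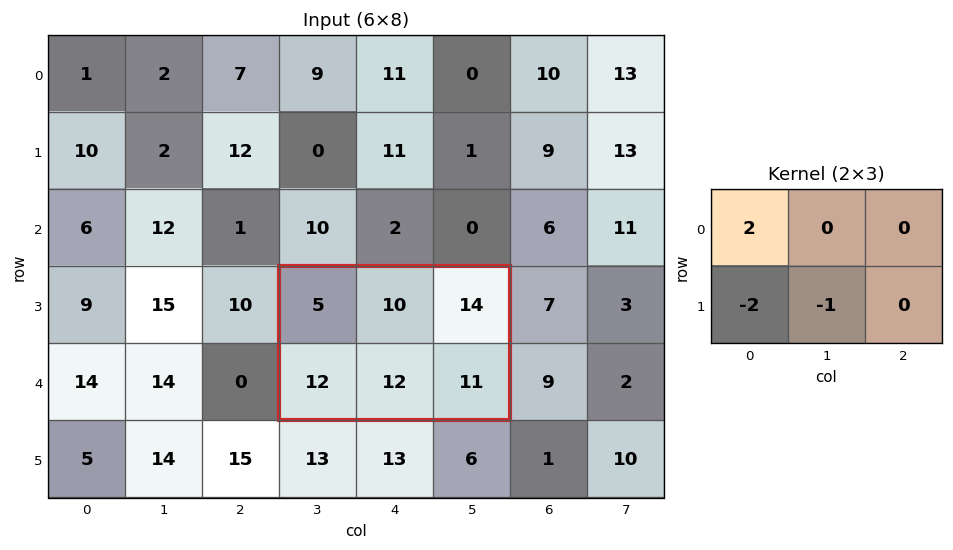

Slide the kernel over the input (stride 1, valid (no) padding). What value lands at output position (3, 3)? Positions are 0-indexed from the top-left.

The receptive field on the input at this output position is [5 10 14 / 12 12 11]. Elementwise product with the kernel and sum: 5·2 + 12·-2 + 12·-1.

-26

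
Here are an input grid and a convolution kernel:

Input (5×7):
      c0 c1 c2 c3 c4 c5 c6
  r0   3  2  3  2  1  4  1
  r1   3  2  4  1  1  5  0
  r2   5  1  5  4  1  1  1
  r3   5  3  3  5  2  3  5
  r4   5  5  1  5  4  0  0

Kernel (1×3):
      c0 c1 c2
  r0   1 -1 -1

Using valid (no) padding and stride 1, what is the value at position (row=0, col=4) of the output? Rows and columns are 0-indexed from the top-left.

The receptive field on the input at this output position is [1 4 1]. Elementwise product with the kernel and sum: 1·1 + 4·-1 + 1·-1.

-4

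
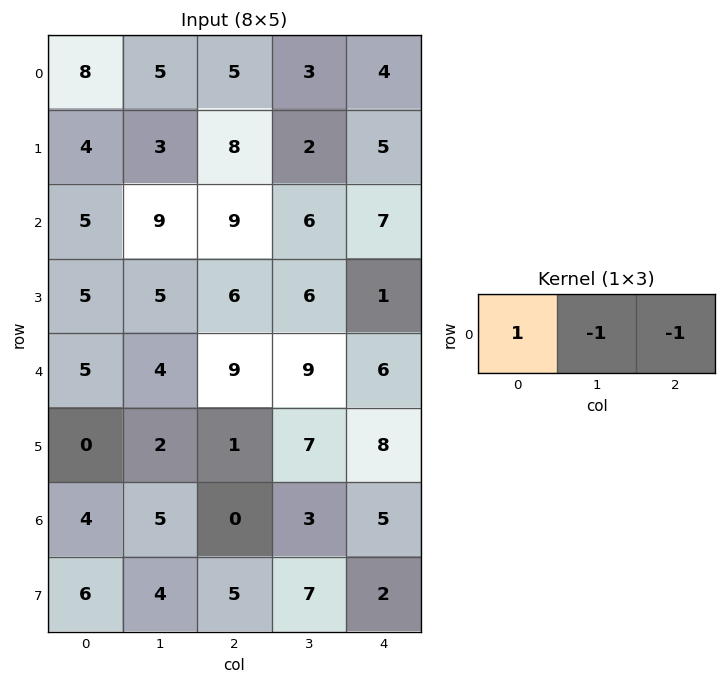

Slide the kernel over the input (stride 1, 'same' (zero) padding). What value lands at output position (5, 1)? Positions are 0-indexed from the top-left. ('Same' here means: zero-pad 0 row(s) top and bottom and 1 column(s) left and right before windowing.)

-3

The receptive field on the zero-padded input at this output position is [0 2 1]. Elementwise product with the kernel and sum: 0·1 + 2·-1 + 1·-1.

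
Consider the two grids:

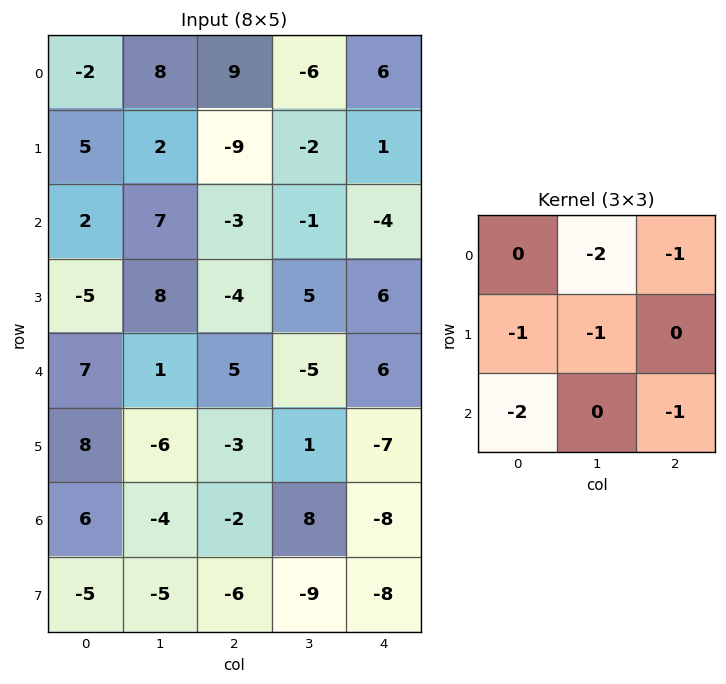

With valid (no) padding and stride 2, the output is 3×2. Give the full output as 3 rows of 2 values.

Output[0,0]: The receptive field on the input at this output position is [-2 8 9 / 5 2 -9 / 2 7 -3]. Elementwise product with the kernel and sum: 8·-2 + 9·-1 + 5·-1 + 2·-1 + 2·-2 + -3·-1.
Output[0,1]: The receptive field on the input at this output position is [9 -6 6 / -9 -2 1 / -3 -1 -4]. Elementwise product with the kernel and sum: -6·-2 + 6·-1 + -9·-1 + -2·-1 + -3·-2 + -4·-1.

-33 27
-33 -11
-19 18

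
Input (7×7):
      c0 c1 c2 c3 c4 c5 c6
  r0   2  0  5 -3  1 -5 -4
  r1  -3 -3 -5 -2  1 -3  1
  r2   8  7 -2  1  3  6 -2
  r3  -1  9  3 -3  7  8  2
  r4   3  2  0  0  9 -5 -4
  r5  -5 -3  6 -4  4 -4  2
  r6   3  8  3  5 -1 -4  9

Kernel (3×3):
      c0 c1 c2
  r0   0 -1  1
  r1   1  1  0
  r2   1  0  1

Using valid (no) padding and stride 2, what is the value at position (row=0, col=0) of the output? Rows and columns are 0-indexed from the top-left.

The receptive field on the input at this output position is [2 0 5 / -3 -3 -5 / 8 7 -2]. Elementwise product with the kernel and sum: 0·-1 + 5·1 + -3·1 + -3·1 + 8·1 + -2·1.

5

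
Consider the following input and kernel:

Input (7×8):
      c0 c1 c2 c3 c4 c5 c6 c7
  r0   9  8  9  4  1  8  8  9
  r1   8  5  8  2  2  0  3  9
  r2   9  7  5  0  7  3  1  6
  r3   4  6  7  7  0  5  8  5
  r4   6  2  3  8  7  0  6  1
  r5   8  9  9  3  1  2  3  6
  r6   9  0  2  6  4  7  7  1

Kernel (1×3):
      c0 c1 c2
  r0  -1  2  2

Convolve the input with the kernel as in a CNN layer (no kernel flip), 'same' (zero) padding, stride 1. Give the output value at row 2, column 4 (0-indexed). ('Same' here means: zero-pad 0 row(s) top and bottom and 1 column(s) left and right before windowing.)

20

The receptive field on the zero-padded input at this output position is [0 7 3]. Elementwise product with the kernel and sum: 0·-1 + 7·2 + 3·2.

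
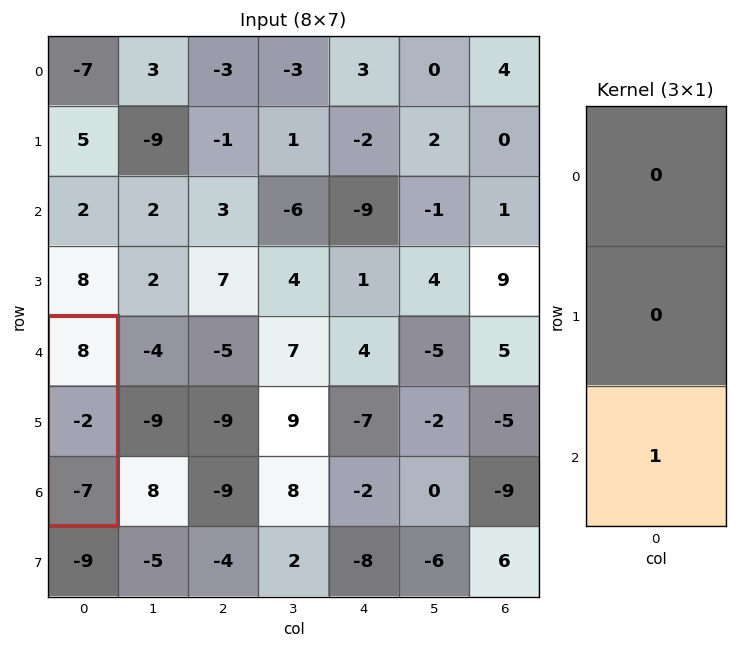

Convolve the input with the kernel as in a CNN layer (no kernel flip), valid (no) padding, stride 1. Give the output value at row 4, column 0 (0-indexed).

The receptive field on the input at this output position is [8 / -2 / -7]. Elementwise product with the kernel and sum: -7·1.

-7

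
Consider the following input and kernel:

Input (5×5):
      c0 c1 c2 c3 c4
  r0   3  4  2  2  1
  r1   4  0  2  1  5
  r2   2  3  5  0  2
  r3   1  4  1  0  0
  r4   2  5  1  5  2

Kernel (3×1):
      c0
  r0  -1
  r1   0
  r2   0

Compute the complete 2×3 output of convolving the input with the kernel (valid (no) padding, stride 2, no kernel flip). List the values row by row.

Output[0,0]: The receptive field on the input at this output position is [3 / 4 / 2]. Elementwise product with the kernel and sum: 3·-1.

-3 -2 -1
-2 -5 -2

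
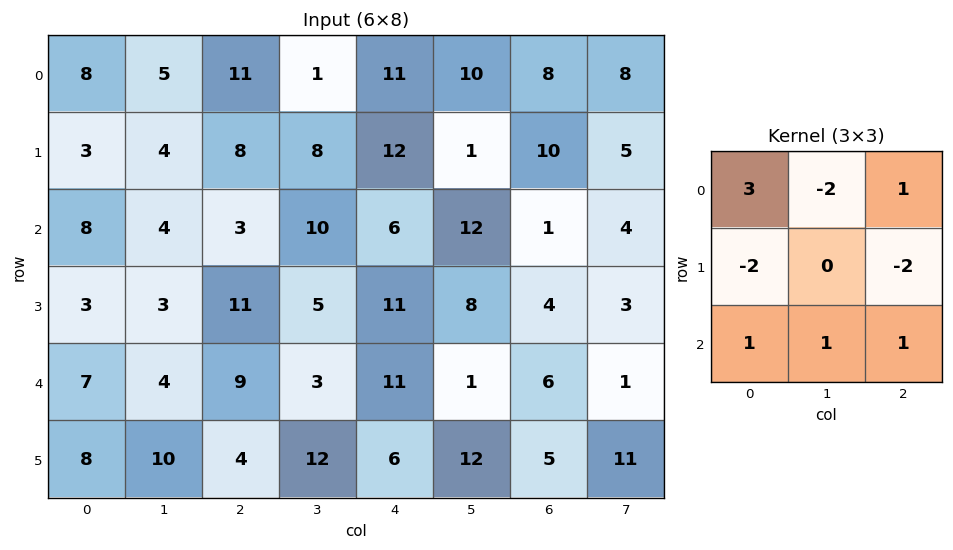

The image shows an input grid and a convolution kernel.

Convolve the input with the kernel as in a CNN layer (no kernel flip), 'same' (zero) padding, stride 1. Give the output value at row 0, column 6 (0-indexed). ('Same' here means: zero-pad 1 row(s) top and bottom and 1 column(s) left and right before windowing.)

-20

The receptive field on the zero-padded input at this output position is [0 0 0 / 10 8 8 / 1 10 5]. Elementwise product with the kernel and sum: 0·3 + 0·-2 + 0·1 + 10·-2 + 8·-2 + 1·1 + 10·1 + 5·1.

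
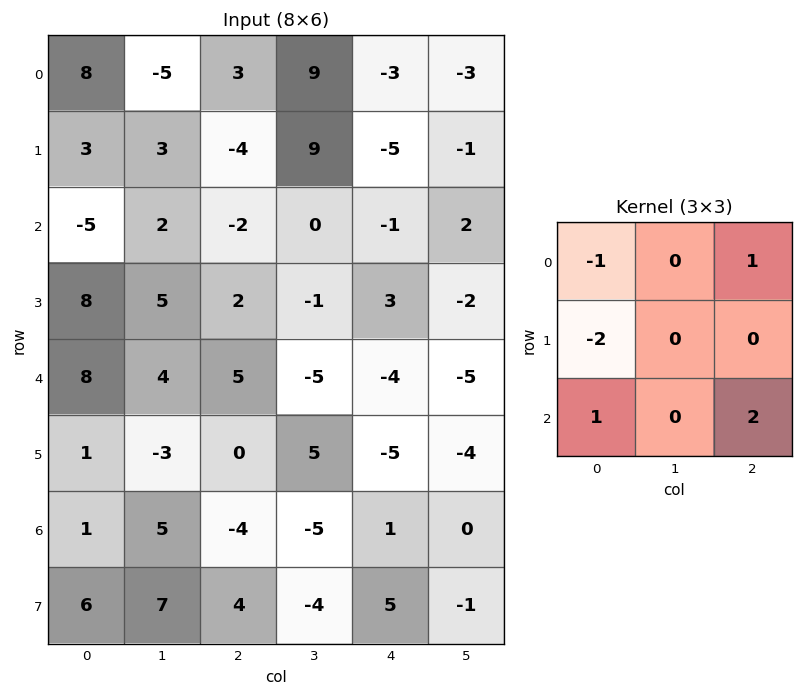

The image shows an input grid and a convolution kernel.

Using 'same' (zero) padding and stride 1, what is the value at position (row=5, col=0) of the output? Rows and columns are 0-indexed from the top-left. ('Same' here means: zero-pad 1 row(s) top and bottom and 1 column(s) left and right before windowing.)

14

The receptive field on the zero-padded input at this output position is [0 8 4 / 0 1 -3 / 0 1 5]. Elementwise product with the kernel and sum: 0·-1 + 4·1 + 0·-2 + 0·1 + 5·2.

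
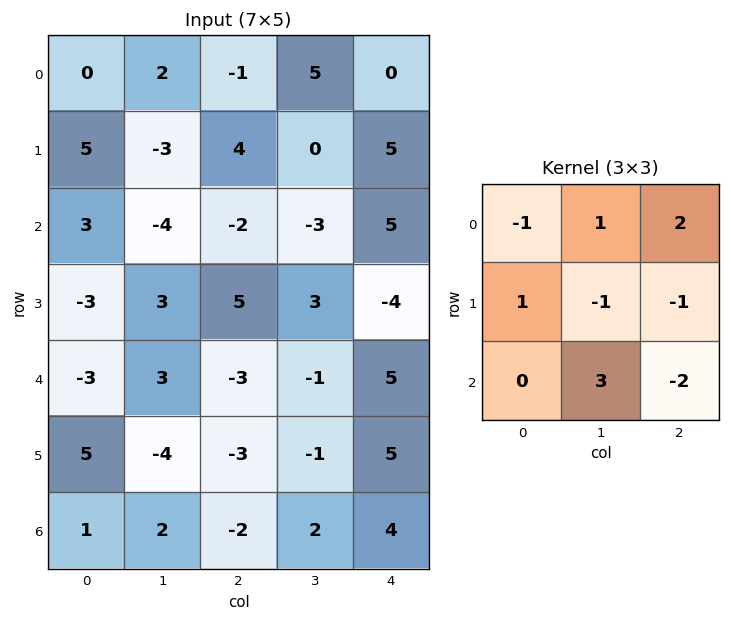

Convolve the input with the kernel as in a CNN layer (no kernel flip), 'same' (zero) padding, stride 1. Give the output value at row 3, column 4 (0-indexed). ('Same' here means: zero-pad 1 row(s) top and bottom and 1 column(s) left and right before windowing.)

30

The receptive field on the zero-padded input at this output position is [-3 5 0 / 3 -4 0 / -1 5 0]. Elementwise product with the kernel and sum: -3·-1 + 5·1 + 0·2 + 3·1 + -4·-1 + 0·-1 + 5·3 + 0·-2.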